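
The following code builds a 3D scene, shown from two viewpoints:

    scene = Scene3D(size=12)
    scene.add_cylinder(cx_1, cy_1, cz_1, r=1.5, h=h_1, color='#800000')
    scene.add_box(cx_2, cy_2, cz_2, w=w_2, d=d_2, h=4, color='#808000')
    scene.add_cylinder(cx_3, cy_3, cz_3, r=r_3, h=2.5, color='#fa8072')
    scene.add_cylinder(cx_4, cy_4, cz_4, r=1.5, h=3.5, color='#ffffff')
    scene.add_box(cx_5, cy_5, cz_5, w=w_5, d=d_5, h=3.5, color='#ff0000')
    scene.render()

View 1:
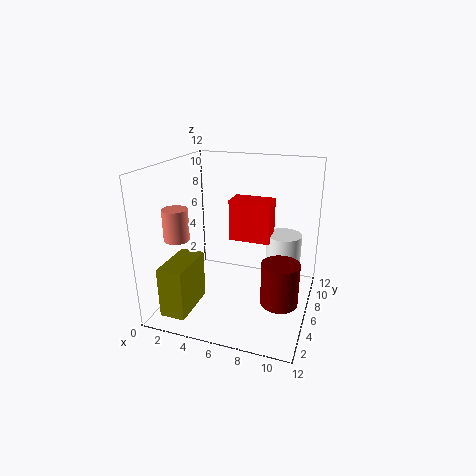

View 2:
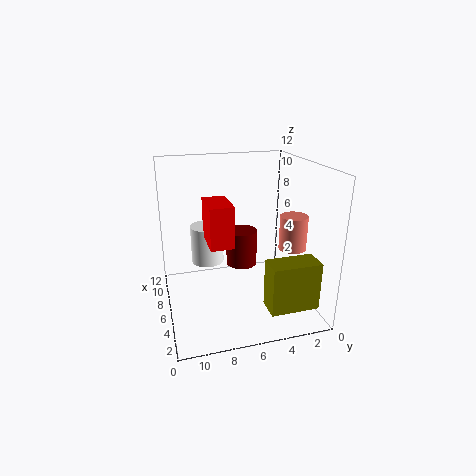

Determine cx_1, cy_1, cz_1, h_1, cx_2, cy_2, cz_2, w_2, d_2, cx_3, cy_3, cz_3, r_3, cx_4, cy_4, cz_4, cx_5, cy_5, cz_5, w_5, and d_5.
cx_1 = 10, cy_1 = 4.5, cz_1 = 1.5, h_1 = 3.5, cx_2 = 1.5, cy_2 = 0.5, cz_2 = 1, w_2 = 2, d_2 = 4, cx_3 = 2, cy_3 = 3, cz_3 = 6.5, r_3 = 1, cx_4 = 9.5, cy_4 = 8, cz_4 = 2.5, cx_5 = 5, cy_5 = 6.5, cz_5 = 5.5, w_5 = 3.5, d_5 = 2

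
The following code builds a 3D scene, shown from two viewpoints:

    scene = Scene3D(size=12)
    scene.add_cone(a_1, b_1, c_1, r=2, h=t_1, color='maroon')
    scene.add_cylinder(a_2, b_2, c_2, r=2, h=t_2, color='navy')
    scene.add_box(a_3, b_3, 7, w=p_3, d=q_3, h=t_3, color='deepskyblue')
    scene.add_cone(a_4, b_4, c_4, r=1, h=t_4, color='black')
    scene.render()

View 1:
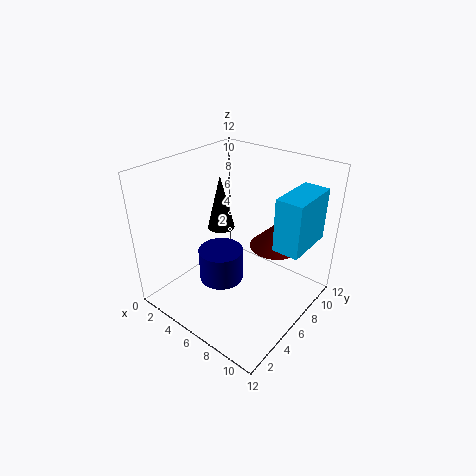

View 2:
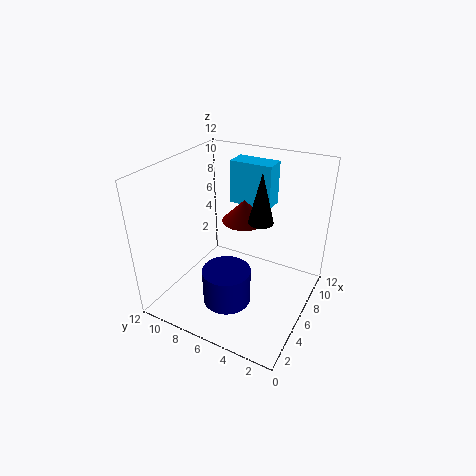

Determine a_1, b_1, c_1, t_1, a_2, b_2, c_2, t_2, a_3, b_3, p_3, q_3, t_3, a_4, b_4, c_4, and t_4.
a_1 = 9; b_1 = 7; c_1 = 6; t_1 = 2; a_2 = 4; b_2 = 6; c_2 = 1; t_2 = 3; a_3 = 10; b_3 = 5; p_3 = 2; q_3 = 4; t_3 = 4; a_4 = 6; b_4 = 4; c_4 = 8; t_4 = 4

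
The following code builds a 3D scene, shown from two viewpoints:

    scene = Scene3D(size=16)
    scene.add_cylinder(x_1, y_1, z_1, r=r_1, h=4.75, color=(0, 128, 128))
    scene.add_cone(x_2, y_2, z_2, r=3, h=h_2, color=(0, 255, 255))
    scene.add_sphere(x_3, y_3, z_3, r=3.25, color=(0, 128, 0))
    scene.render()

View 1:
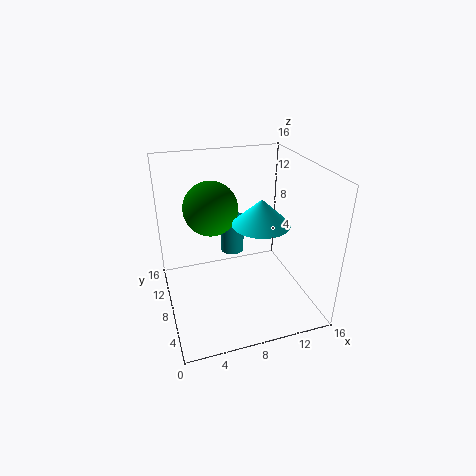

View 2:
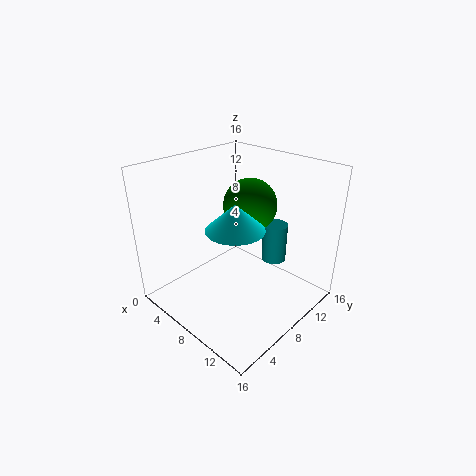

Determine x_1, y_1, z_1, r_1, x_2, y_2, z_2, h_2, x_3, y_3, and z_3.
x_1 = 9; y_1 = 13.5; z_1 = 3.25; r_1 = 1.5; x_2 = 9.75; y_2 = 5.75; z_2 = 10.5; h_2 = 2.75; x_3 = 6; y_3 = 12.25; z_3 = 10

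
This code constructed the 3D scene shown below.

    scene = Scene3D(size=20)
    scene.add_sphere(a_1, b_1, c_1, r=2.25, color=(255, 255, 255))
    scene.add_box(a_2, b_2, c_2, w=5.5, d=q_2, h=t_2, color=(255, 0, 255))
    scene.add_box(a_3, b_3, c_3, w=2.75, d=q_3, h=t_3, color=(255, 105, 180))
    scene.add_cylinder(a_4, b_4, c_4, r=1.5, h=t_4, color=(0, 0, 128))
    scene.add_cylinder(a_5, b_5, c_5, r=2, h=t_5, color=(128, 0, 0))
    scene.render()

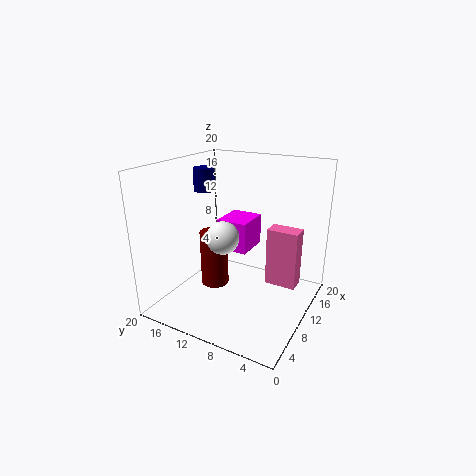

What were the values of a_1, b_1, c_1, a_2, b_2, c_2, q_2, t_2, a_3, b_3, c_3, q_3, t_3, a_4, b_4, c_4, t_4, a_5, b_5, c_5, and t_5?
a_1 = 8, b_1 = 11.25, c_1 = 10.5, a_2 = 12.5, b_2 = 10.25, c_2 = 6.25, q_2 = 4.75, t_2 = 4.75, a_3 = 14.75, b_3 = 3, c_3 = 1, q_3 = 4.75, t_3 = 9, a_4 = 11, b_4 = 16, c_4 = 15.75, t_4 = 3.25, a_5 = 9.25, b_5 = 13.5, c_5 = 2.5, t_5 = 8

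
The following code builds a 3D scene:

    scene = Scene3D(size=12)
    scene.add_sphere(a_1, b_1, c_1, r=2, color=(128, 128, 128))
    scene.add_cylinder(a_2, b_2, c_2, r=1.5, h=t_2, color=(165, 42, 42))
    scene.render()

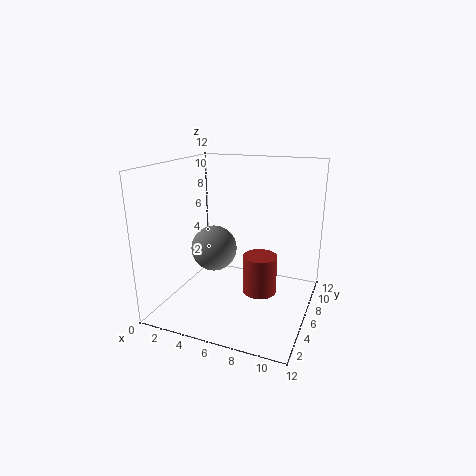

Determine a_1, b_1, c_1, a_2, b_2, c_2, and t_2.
a_1 = 3.5
b_1 = 6.5
c_1 = 4.5
a_2 = 7.5
b_2 = 7.5
c_2 = 0.5
t_2 = 3.5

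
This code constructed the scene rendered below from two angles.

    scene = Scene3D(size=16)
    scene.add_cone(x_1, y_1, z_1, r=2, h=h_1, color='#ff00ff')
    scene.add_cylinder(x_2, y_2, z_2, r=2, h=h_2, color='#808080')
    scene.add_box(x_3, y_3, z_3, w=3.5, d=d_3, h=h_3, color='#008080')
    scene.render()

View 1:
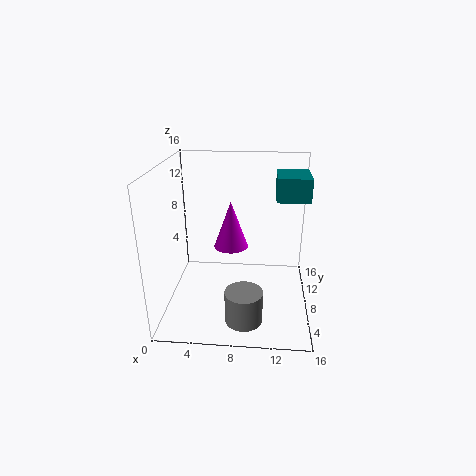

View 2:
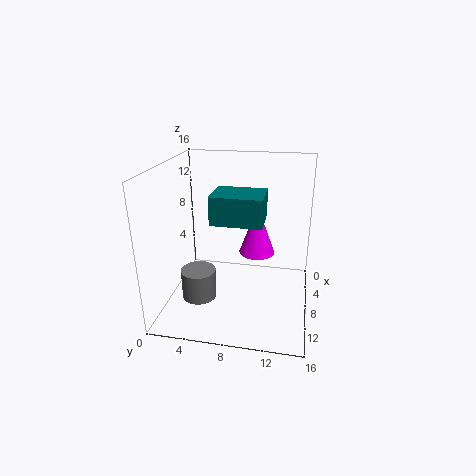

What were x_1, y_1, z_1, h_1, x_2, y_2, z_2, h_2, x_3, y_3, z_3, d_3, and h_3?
x_1 = 7, y_1 = 10, z_1 = 6, h_1 = 5.5, x_2 = 9, y_2 = 3.5, z_2 = 0.5, h_2 = 3.5, x_3 = 12, y_3 = 7, z_3 = 12.5, d_3 = 4.5, h_3 = 2.5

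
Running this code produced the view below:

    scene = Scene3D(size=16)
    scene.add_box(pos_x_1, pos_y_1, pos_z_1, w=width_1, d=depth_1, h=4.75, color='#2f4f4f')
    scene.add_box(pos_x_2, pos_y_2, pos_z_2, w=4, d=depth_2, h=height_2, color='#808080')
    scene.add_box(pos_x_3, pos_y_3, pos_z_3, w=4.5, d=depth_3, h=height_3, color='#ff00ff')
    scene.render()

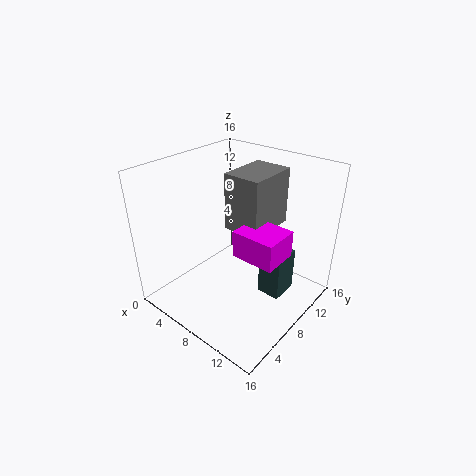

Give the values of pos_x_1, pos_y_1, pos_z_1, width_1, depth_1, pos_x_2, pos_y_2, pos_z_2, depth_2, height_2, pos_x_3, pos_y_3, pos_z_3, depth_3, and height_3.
pos_x_1 = 11.5
pos_y_1 = 7.25
pos_z_1 = 3
width_1 = 2.5
depth_1 = 3
pos_x_2 = 7.5
pos_y_2 = 6.5
pos_z_2 = 9.75
depth_2 = 5.5
height_2 = 6
pos_x_3 = 10
pos_y_3 = 4.75
pos_z_3 = 8.25
depth_3 = 3.75
height_3 = 2.75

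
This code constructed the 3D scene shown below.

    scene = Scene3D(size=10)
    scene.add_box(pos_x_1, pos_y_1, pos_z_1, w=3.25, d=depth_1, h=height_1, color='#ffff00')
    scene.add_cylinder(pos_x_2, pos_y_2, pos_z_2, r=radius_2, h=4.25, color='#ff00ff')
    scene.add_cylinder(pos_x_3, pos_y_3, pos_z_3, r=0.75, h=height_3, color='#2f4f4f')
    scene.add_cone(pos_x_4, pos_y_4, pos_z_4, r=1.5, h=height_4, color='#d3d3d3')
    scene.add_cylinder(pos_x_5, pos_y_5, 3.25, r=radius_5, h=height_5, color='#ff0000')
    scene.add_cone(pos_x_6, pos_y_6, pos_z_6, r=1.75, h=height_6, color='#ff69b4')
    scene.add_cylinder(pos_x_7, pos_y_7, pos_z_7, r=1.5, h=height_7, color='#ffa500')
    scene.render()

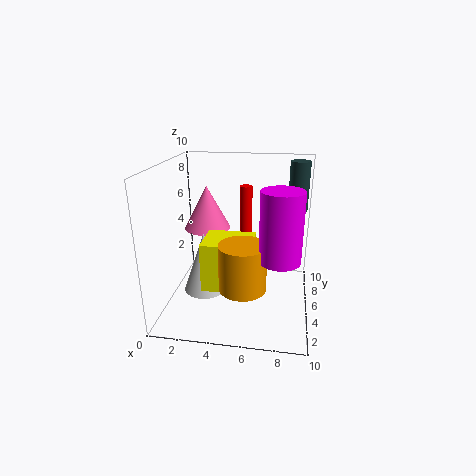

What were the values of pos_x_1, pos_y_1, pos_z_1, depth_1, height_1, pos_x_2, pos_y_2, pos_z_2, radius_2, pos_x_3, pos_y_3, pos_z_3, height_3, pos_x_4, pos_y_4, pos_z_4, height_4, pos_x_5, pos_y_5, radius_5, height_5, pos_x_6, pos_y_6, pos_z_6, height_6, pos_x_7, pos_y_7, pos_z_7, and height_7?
pos_x_1 = 3, pos_y_1 = 2.25, pos_z_1 = 2.25, depth_1 = 2.75, height_1 = 3.25, pos_x_2 = 8, pos_y_2 = 2, pos_z_2 = 5, radius_2 = 1.25, pos_x_3 = 9, pos_y_3 = 8.75, pos_z_3 = 6, height_3 = 3.75, pos_x_4 = 2.75, pos_y_4 = 4.25, pos_z_4 = 1.25, height_4 = 4.25, pos_x_5 = 5, pos_y_5 = 8.75, radius_5 = 0.5, height_5 = 4.5, pos_x_6 = 2.25, pos_y_6 = 7.25, pos_z_6 = 4.75, height_6 = 3.25, pos_x_7 = 5.75, pos_y_7 = 2.25, pos_z_7 = 2.75, height_7 = 3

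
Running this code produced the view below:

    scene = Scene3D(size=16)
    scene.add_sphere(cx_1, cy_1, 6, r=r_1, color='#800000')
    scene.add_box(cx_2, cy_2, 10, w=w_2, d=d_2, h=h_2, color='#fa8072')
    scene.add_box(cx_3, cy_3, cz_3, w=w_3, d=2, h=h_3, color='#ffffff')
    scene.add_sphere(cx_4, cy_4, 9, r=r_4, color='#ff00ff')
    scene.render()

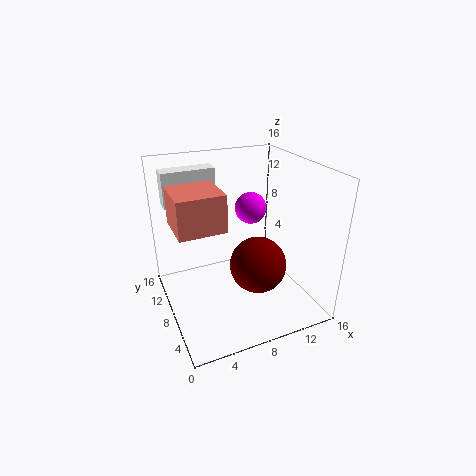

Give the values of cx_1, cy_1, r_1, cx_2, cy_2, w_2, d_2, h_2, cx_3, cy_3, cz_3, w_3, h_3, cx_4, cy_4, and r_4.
cx_1 = 9; cy_1 = 5; r_1 = 3; cx_2 = 1; cy_2 = 6; w_2 = 5; d_2 = 5; h_2 = 4; cx_3 = 1; cy_3 = 12; cz_3 = 11; w_3 = 6; h_3 = 4; cx_4 = 12; cy_4 = 13; r_4 = 2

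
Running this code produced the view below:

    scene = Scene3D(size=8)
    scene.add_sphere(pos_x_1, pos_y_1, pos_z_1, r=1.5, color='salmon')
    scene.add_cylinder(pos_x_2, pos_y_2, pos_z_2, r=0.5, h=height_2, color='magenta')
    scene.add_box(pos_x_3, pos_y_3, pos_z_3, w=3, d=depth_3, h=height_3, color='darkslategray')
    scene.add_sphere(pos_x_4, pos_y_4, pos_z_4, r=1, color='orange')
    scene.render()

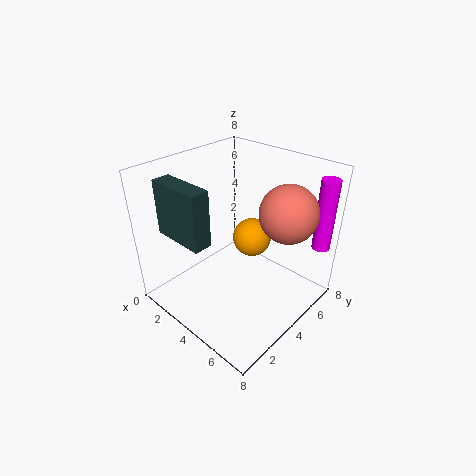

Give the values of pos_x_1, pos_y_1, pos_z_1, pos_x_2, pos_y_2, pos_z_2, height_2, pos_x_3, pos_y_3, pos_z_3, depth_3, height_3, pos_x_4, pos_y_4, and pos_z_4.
pos_x_1 = 6.5, pos_y_1 = 5, pos_z_1 = 6, pos_x_2 = 7.5, pos_y_2 = 7, pos_z_2 = 3.5, height_2 = 4, pos_x_3 = 1, pos_y_3 = 1, pos_z_3 = 4.5, depth_3 = 1, height_3 = 3, pos_x_4 = 5, pos_y_4 = 4, pos_z_4 = 4.5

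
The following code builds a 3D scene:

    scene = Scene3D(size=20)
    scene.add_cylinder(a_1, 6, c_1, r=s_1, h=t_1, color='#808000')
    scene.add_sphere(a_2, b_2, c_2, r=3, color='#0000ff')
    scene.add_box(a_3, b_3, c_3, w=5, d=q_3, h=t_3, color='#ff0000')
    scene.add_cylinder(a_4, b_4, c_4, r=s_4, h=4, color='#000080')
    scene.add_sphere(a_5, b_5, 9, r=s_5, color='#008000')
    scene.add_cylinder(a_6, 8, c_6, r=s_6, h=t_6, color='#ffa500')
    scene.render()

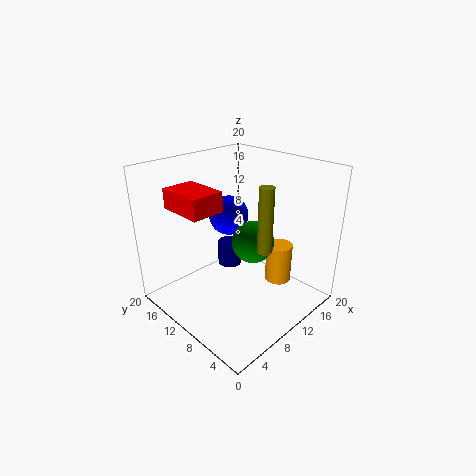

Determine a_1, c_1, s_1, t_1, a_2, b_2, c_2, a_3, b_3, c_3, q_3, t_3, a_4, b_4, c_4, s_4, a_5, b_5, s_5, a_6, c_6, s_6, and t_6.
a_1 = 11; c_1 = 9; s_1 = 1; t_1 = 9; a_2 = 13; b_2 = 15; c_2 = 11; a_3 = 5; b_3 = 13; c_3 = 13; q_3 = 7; t_3 = 3; a_4 = 15; b_4 = 17; c_4 = 1; s_4 = 2; a_5 = 12; b_5 = 9; s_5 = 3; a_6 = 17; c_6 = 1; s_6 = 2; t_6 = 6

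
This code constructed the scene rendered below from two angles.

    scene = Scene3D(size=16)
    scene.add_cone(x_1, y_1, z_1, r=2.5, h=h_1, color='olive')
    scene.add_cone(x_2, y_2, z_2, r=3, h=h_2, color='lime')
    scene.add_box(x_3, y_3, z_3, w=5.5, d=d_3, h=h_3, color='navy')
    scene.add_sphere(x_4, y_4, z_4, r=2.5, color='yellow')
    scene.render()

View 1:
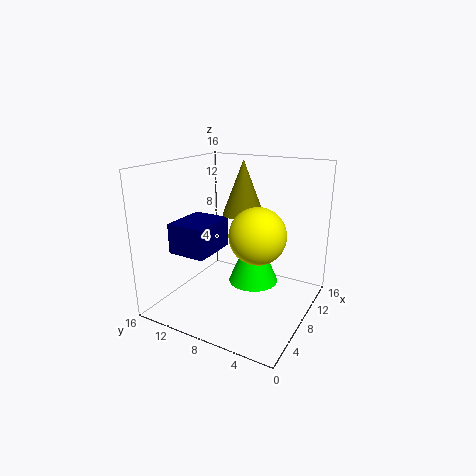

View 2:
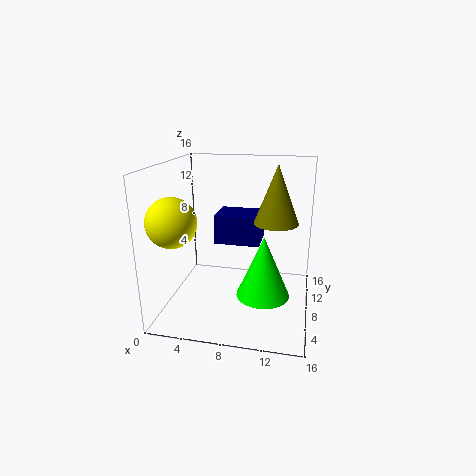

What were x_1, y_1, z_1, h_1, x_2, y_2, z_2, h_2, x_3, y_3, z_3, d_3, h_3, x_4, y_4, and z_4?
x_1 = 12
y_1 = 9.5
z_1 = 9.5
h_1 = 6.5
x_2 = 11
y_2 = 7.5
z_2 = 1.5
h_2 = 7
x_3 = 4.5
y_3 = 10.5
z_3 = 6
d_3 = 4.5
h_3 = 3.5
x_4 = 2.5
y_4 = 3
z_4 = 11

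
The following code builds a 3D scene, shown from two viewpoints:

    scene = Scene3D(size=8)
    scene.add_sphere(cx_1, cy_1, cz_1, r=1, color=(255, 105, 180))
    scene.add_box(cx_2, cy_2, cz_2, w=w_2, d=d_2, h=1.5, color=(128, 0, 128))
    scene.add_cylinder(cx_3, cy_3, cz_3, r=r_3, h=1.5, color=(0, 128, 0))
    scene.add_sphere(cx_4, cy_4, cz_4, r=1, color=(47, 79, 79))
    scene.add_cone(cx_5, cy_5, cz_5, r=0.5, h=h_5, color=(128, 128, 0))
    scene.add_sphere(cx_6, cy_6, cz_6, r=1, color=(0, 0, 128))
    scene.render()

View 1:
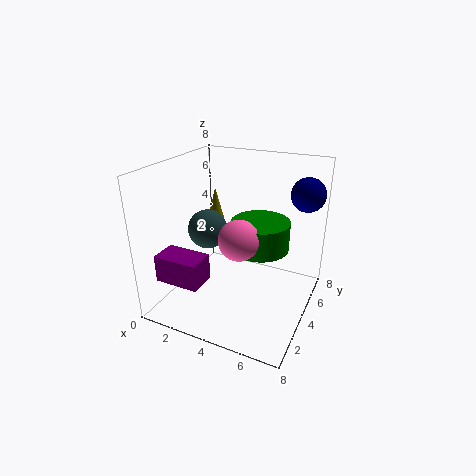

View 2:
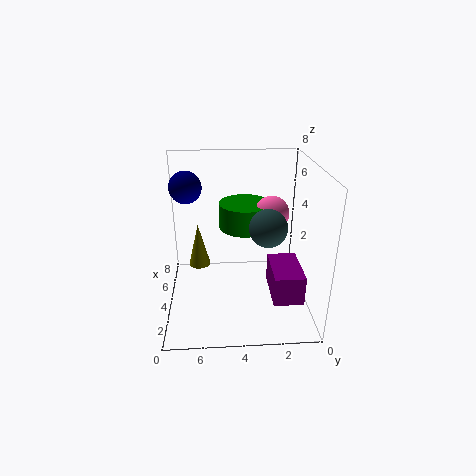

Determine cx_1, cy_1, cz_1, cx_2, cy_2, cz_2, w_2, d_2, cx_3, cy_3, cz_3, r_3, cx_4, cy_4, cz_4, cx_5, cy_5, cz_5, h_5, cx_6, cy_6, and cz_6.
cx_1 = 5; cy_1 = 2; cz_1 = 5; cx_2 = 0.5; cy_2 = 1; cz_2 = 2; w_2 = 2.5; d_2 = 1.5; cx_3 = 5.5; cy_3 = 3.5; cz_3 = 4; r_3 = 1.5; cx_4 = 3; cy_4 = 2.5; cz_4 = 5; cx_5 = 1.5; cy_5 = 6; cz_5 = 4; h_5 = 2; cx_6 = 7; cy_6 = 7; cz_6 = 6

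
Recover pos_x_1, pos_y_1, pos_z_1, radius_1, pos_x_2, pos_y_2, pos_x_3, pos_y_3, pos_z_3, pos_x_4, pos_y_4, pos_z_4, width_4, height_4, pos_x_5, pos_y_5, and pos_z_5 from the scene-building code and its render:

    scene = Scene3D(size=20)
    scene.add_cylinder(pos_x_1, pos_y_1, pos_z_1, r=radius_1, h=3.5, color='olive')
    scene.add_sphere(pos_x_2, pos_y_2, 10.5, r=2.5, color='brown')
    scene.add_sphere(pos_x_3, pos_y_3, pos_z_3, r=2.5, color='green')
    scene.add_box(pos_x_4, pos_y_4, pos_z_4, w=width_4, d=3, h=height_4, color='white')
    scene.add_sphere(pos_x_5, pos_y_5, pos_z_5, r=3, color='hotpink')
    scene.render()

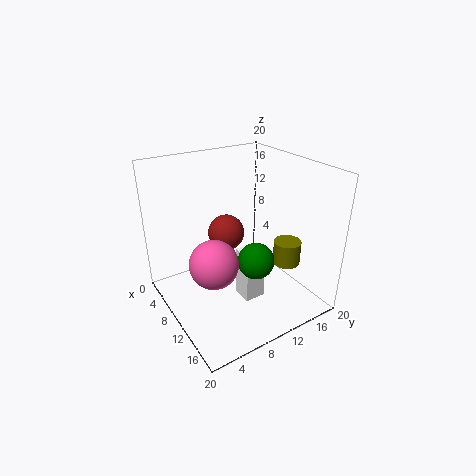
pos_x_1 = 12.5, pos_y_1 = 17, pos_z_1 = 5, radius_1 = 2, pos_x_2 = 8.5, pos_y_2 = 9, pos_x_3 = 13, pos_y_3 = 11, pos_z_3 = 7.5, pos_x_4 = 9.5, pos_y_4 = 10, pos_z_4 = 0.5, width_4 = 3, height_4 = 7.5, pos_x_5 = 14, pos_y_5 = 4, pos_z_5 = 10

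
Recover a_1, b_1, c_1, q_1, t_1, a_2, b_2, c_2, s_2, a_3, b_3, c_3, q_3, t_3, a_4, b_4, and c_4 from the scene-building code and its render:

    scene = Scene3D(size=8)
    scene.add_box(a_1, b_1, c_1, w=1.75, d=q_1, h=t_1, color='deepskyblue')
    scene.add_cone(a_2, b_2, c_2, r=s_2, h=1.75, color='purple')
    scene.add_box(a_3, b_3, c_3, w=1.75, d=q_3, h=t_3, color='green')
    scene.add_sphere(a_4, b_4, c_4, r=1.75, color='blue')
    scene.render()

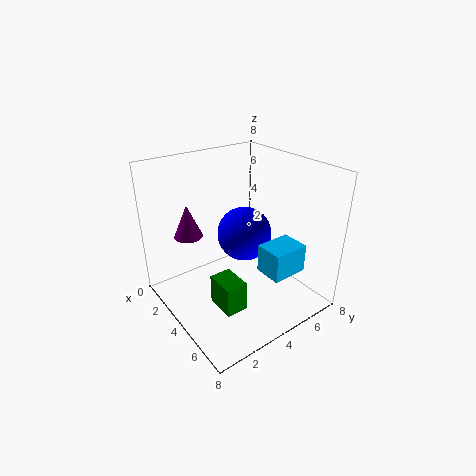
a_1 = 4, b_1 = 5.5, c_1 = 1.25, q_1 = 2.25, t_1 = 1.75, a_2 = 3, b_2 = 1.5, c_2 = 4.5, s_2 = 0.75, a_3 = 3.75, b_3 = 2.25, c_3 = 0.25, q_3 = 1.25, t_3 = 1.75, a_4 = 2, b_4 = 6, c_4 = 2.75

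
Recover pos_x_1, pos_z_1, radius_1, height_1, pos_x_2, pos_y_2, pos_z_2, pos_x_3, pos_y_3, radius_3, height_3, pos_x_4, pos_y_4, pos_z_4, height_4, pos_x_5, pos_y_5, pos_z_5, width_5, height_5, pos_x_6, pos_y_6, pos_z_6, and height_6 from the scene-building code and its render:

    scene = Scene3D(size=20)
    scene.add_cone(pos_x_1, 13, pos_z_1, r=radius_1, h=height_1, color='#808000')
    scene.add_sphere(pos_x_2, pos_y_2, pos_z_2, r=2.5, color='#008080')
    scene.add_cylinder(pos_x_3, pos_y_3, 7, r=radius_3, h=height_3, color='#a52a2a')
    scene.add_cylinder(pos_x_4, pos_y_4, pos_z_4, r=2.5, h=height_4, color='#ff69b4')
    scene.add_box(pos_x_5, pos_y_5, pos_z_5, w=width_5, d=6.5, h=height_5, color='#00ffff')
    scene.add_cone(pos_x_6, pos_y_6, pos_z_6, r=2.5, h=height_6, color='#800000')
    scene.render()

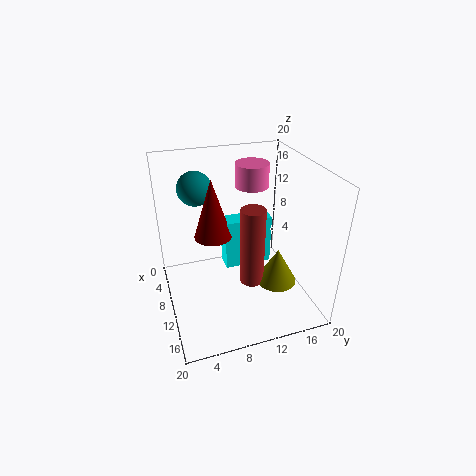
pos_x_1 = 16.5
pos_z_1 = 7
radius_1 = 2.5
height_1 = 4.5
pos_x_2 = 4
pos_y_2 = 5.5
pos_z_2 = 15.5
pos_x_3 = 15.5
pos_y_3 = 10
radius_3 = 1.5
height_3 = 10
pos_x_4 = 4.5
pos_y_4 = 14
pos_z_4 = 15
height_4 = 3.5
pos_x_5 = 8.5
pos_y_5 = 8
pos_z_5 = 6
width_5 = 2.5
height_5 = 7
pos_x_6 = 10
pos_y_6 = 6.5
pos_z_6 = 11
height_6 = 8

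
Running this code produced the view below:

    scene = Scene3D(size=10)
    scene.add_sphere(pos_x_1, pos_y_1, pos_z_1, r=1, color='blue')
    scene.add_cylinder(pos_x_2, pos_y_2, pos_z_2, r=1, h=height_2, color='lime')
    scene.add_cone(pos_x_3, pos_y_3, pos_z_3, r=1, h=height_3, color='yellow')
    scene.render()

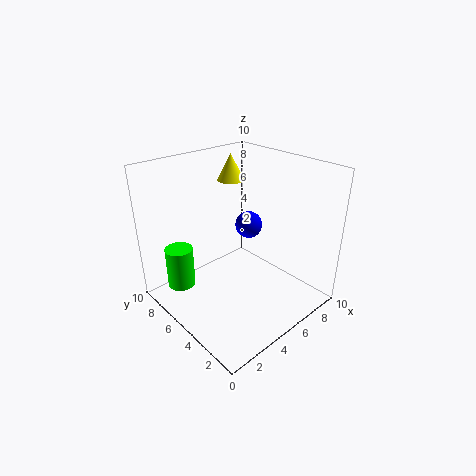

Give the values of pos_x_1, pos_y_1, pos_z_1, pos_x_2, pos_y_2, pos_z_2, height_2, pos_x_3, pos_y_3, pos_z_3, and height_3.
pos_x_1 = 7
pos_y_1 = 6
pos_z_1 = 5
pos_x_2 = 2
pos_y_2 = 8
pos_z_2 = 1
height_2 = 3
pos_x_3 = 7
pos_y_3 = 8
pos_z_3 = 8
height_3 = 2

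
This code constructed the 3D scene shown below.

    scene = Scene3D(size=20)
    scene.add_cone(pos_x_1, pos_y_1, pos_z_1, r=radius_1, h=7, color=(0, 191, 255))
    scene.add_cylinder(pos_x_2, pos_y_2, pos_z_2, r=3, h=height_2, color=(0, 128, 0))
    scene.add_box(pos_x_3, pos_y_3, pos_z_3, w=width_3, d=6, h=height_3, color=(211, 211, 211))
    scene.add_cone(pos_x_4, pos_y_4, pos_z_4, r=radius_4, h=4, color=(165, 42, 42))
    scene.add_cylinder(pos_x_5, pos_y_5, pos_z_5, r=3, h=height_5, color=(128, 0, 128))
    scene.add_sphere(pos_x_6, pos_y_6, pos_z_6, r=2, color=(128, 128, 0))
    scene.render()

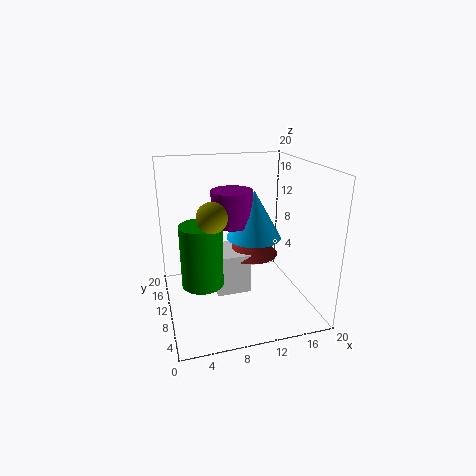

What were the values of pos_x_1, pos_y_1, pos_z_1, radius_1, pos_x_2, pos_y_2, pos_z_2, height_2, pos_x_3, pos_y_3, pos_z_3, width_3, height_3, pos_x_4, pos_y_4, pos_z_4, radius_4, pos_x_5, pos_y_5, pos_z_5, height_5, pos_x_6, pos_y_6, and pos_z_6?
pos_x_1 = 13, pos_y_1 = 12, pos_z_1 = 9, radius_1 = 4, pos_x_2 = 5, pos_y_2 = 11, pos_z_2 = 3, height_2 = 9, pos_x_3 = 7, pos_y_3 = 10, pos_z_3 = 1, width_3 = 5, height_3 = 6, pos_x_4 = 13, pos_y_4 = 13, pos_z_4 = 6, radius_4 = 4, pos_x_5 = 10, pos_y_5 = 13, pos_z_5 = 11, height_5 = 5, pos_x_6 = 6, pos_y_6 = 8, pos_z_6 = 14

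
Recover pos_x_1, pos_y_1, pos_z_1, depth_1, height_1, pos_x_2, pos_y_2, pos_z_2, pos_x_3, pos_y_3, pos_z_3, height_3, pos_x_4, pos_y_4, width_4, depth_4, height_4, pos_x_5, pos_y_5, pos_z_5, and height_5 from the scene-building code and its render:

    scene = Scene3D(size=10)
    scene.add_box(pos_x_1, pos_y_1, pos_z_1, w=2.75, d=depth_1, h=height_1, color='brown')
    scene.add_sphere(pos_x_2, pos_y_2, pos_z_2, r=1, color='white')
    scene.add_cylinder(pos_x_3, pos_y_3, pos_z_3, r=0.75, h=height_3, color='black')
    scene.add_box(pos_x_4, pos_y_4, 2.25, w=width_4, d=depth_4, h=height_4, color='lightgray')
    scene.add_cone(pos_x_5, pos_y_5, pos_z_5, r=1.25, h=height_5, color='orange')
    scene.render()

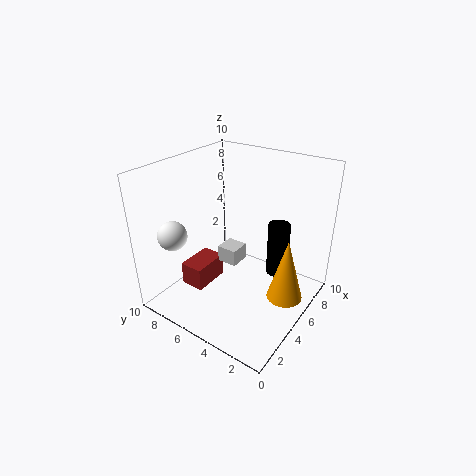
pos_x_1 = 3, pos_y_1 = 7, pos_z_1 = 0.75, depth_1 = 1.75, height_1 = 1.75, pos_x_2 = 2, pos_y_2 = 8.25, pos_z_2 = 5.5, pos_x_3 = 6.25, pos_y_3 = 2.5, pos_z_3 = 2.5, height_3 = 3.75, pos_x_4 = 5.25, pos_y_4 = 5.5, width_4 = 1.5, depth_4 = 1.5, height_4 = 1.25, pos_x_5 = 5.75, pos_y_5 = 1.5, pos_z_5 = 1, height_5 = 4.5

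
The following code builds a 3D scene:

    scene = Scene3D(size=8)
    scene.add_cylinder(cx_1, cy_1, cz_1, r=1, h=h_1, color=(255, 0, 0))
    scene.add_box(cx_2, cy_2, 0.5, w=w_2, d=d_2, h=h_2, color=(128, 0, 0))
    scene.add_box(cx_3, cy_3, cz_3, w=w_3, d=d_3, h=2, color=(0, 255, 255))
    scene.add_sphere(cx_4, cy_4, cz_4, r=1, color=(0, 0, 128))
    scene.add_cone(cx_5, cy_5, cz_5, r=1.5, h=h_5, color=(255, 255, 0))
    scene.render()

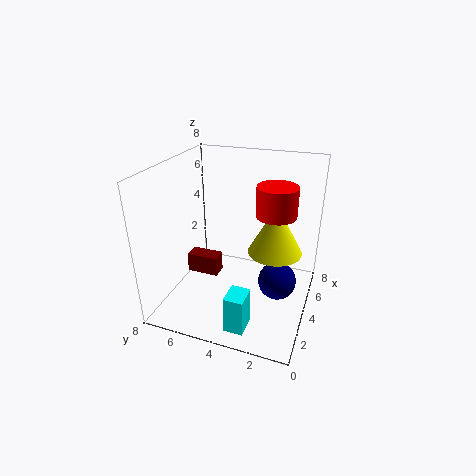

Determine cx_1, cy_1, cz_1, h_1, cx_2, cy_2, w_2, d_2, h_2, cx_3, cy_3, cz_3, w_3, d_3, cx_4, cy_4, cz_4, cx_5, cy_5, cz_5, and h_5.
cx_1 = 3.25
cy_1 = 1.75
cz_1 = 6
h_1 = 1.5
cx_2 = 4.75
cy_2 = 5.75
w_2 = 1
d_2 = 2
h_2 = 1.25
cx_3 = 0.5
cy_3 = 2.5
cz_3 = 0.5
w_3 = 1.25
d_3 = 1
cx_4 = 3.25
cy_4 = 1.5
cz_4 = 2.25
cx_5 = 4.5
cy_5 = 2
cz_5 = 3.25
h_5 = 2.75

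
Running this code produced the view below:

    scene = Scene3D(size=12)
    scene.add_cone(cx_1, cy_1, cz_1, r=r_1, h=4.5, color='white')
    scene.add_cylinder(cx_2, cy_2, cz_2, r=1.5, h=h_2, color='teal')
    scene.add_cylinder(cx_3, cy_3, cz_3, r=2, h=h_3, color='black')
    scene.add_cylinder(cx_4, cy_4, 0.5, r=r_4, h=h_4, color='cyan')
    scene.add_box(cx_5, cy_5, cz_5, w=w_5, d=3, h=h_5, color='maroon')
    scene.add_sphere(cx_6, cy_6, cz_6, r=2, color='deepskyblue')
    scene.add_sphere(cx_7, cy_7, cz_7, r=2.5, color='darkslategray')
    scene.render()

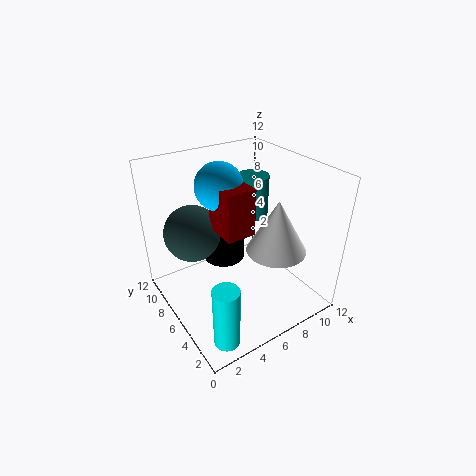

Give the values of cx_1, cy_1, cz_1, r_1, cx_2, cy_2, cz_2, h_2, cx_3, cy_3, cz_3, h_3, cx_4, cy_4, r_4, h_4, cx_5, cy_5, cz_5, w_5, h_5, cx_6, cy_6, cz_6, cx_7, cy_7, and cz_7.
cx_1 = 8.5, cy_1 = 4, cz_1 = 5, r_1 = 2.5, cx_2 = 10, cy_2 = 9.5, cz_2 = 5.5, h_2 = 4, cx_3 = 7, cy_3 = 10, cz_3 = 1.5, h_3 = 3.5, cx_4 = 2, cy_4 = 1.5, r_4 = 1, h_4 = 5, cx_5 = 4.5, cy_5 = 5, cz_5 = 6.5, w_5 = 2.5, h_5 = 4, cx_6 = 5.5, cy_6 = 8, cz_6 = 10, cx_7 = 3.5, cy_7 = 9.5, cz_7 = 5.5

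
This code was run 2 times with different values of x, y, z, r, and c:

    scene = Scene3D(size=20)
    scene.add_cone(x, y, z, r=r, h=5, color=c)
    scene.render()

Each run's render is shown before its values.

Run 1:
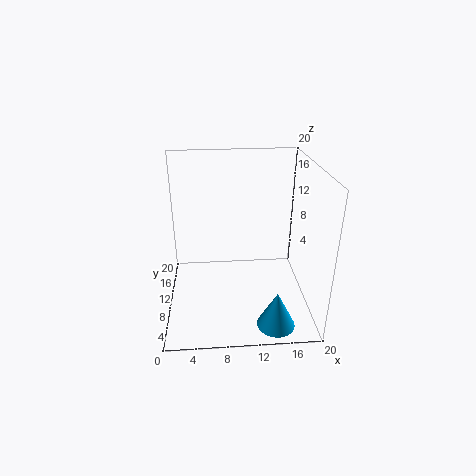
x = 14.5, y = 3, z = 0.5, r = 2.5, c = 'deepskyblue'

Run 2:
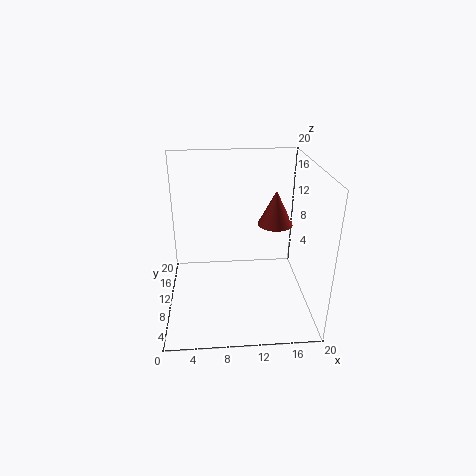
x = 15.5, y = 12, z = 11, r = 2.5, c = 'brown'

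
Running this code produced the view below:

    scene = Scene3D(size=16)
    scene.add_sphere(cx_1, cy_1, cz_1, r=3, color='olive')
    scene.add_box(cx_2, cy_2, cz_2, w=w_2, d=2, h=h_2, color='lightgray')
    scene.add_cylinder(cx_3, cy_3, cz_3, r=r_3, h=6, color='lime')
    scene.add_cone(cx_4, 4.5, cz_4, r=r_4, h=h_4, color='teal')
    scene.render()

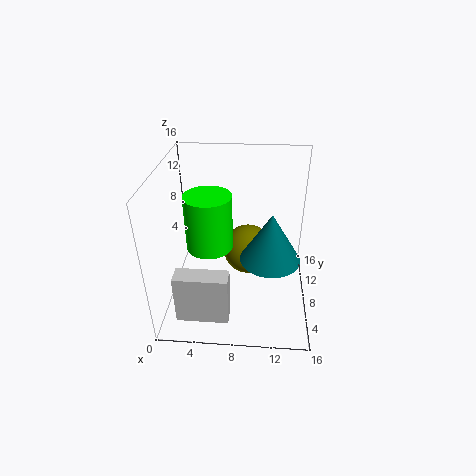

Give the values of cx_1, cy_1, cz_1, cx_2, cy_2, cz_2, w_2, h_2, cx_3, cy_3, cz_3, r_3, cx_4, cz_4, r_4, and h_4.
cx_1 = 9; cy_1 = 11; cz_1 = 4.5; cx_2 = 2; cy_2 = 1.5; cz_2 = 1.5; w_2 = 5.5; h_2 = 5.5; cx_3 = 5; cy_3 = 7; cz_3 = 7.5; r_3 = 2.5; cx_4 = 11.5; cz_4 = 8; r_4 = 3; h_4 = 5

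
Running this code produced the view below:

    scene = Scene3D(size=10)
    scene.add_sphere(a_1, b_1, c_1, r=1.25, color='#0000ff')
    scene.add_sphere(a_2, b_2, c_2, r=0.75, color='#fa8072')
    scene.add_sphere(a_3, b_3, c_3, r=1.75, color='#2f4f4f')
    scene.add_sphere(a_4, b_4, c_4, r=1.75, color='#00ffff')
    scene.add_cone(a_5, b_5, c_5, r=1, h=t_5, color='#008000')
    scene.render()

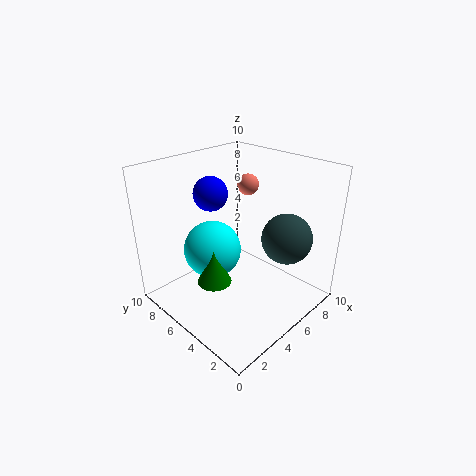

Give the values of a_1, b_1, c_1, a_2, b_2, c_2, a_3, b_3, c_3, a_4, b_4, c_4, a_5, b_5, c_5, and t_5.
a_1 = 5
b_1 = 7.75
c_1 = 7.5
a_2 = 6.75
b_2 = 5.75
c_2 = 8.25
a_3 = 7.25
b_3 = 2.5
c_3 = 5
a_4 = 2.25
b_4 = 4.5
c_4 = 5.5
a_5 = 1.25
b_5 = 3.25
c_5 = 4.25
t_5 = 2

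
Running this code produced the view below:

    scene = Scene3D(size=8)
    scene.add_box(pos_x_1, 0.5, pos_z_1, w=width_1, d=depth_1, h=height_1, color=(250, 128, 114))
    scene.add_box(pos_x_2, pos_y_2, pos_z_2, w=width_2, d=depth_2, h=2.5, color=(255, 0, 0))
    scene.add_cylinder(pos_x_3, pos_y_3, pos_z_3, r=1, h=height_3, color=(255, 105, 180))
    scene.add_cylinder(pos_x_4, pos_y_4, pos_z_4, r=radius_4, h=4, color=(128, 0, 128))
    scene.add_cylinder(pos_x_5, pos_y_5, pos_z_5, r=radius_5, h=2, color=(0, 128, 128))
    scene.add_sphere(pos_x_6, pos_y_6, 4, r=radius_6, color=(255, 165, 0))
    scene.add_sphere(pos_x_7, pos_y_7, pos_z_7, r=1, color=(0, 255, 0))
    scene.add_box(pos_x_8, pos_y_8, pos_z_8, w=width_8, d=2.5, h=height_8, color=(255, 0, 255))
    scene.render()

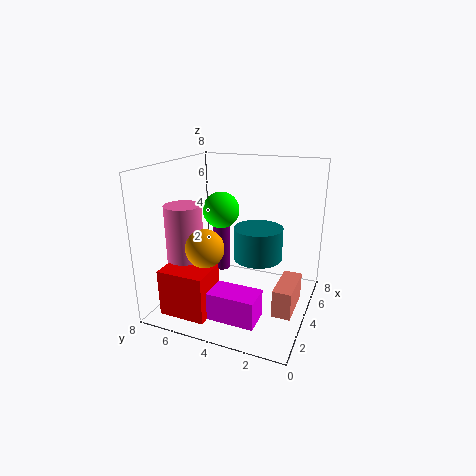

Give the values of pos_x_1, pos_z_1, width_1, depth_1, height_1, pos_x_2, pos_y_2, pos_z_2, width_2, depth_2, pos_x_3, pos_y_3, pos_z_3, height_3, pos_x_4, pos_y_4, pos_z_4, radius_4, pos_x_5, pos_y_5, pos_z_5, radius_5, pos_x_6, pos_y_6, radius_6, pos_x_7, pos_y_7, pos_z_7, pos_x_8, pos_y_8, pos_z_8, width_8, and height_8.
pos_x_1 = 2.5; pos_z_1 = 0.5; width_1 = 2.5; depth_1 = 1; height_1 = 1.5; pos_x_2 = 0.5; pos_y_2 = 4.5; pos_z_2 = 0.5; width_2 = 2; depth_2 = 2.5; pos_x_3 = 2.5; pos_y_3 = 6.5; pos_z_3 = 2.5; height_3 = 3.5; pos_x_4 = 5; pos_y_4 = 5.5; pos_z_4 = 1.5; radius_4 = 0.5; pos_x_5 = 6; pos_y_5 = 3.5; pos_z_5 = 2; radius_5 = 1.5; pos_x_6 = 2; pos_y_6 = 5; radius_6 = 1; pos_x_7 = 4; pos_y_7 = 5; pos_z_7 = 5.5; pos_x_8 = 1; pos_y_8 = 2; pos_z_8 = 0.5; width_8 = 1.5; height_8 = 1.5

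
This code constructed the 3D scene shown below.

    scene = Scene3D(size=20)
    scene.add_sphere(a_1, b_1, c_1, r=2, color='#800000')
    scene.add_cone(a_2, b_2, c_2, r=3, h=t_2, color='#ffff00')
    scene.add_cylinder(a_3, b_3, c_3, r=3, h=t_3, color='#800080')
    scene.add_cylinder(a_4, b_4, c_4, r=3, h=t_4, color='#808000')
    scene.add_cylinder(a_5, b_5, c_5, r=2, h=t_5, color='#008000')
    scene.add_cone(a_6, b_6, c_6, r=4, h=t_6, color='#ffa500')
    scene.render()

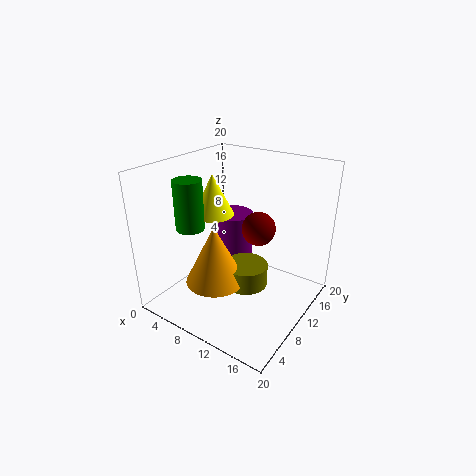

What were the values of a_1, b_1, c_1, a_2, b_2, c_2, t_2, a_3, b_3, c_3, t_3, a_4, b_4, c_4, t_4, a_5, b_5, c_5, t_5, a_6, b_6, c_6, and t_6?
a_1 = 15
b_1 = 7
c_1 = 14
a_2 = 5
b_2 = 11
c_2 = 12
t_2 = 6
a_3 = 7
b_3 = 13
c_3 = 4
t_3 = 8
a_4 = 12
b_4 = 9
c_4 = 4
t_4 = 3
a_5 = 4
b_5 = 7
c_5 = 11
t_5 = 7
a_6 = 9
b_6 = 6
c_6 = 5
t_6 = 8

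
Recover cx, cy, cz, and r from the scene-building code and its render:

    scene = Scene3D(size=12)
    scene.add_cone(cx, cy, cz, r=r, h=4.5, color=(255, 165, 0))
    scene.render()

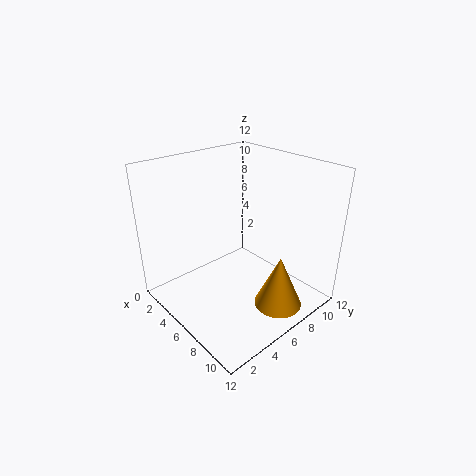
cx = 9.5, cy = 7.5, cz = 0.5, r = 2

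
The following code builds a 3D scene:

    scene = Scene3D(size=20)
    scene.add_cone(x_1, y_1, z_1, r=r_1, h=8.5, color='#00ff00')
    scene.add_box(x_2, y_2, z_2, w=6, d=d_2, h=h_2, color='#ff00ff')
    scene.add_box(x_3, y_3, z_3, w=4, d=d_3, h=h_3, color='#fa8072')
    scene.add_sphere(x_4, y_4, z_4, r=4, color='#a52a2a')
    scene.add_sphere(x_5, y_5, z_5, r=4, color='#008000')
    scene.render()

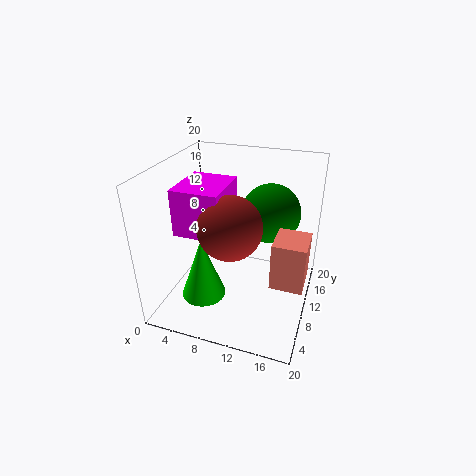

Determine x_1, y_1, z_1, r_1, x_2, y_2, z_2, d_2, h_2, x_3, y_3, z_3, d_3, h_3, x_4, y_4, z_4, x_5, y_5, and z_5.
x_1 = 6.5; y_1 = 5.5; z_1 = 3; r_1 = 3; x_2 = 3.5; y_2 = 4; z_2 = 12.5; d_2 = 7; h_2 = 6; x_3 = 16; y_3 = 4; z_3 = 7.5; d_3 = 4.5; h_3 = 6; x_4 = 10.5; y_4 = 5.5; z_4 = 14; x_5 = 14; y_5 = 12; z_5 = 13.5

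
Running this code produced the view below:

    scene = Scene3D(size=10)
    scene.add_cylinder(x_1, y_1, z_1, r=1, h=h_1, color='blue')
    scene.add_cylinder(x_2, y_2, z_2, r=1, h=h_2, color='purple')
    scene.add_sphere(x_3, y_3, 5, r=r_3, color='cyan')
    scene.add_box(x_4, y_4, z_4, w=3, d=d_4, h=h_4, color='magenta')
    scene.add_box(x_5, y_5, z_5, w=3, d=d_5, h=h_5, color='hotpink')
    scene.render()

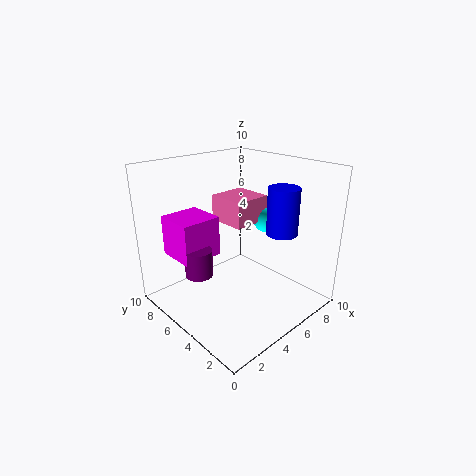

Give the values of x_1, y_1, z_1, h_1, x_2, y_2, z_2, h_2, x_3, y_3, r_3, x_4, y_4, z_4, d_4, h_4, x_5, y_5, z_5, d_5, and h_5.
x_1 = 6
y_1 = 2
z_1 = 6
h_1 = 3
x_2 = 3
y_2 = 7
z_2 = 2
h_2 = 2
x_3 = 9
y_3 = 6
r_3 = 1
x_4 = 2
y_4 = 7
z_4 = 3
d_4 = 3
h_4 = 3
x_5 = 6
y_5 = 6
z_5 = 5
d_5 = 3
h_5 = 2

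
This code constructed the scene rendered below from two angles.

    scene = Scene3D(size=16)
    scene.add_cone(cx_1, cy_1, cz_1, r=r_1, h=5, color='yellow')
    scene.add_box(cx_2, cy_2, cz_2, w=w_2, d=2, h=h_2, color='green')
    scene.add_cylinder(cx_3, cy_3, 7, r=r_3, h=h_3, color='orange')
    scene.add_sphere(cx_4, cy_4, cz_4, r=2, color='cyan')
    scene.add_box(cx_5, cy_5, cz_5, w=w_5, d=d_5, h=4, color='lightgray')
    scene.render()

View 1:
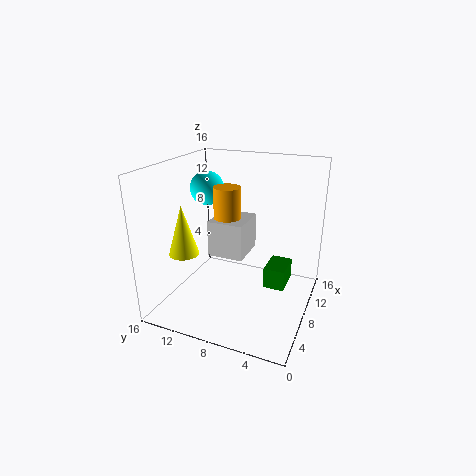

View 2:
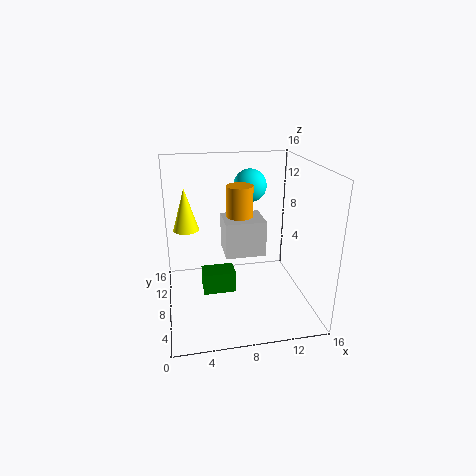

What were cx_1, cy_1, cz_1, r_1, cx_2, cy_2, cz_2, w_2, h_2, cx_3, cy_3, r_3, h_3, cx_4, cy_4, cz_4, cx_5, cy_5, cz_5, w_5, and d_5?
cx_1 = 2.5; cy_1 = 11.5; cz_1 = 8; r_1 = 1.5; cx_2 = 3.5; cy_2 = 1.5; cz_2 = 5.5; w_2 = 3; h_2 = 2; cx_3 = 8.5; cy_3 = 9.5; r_3 = 1.5; h_3 = 6.5; cx_4 = 10.5; cy_4 = 13; cz_4 = 12.5; cx_5 = 6.5; cy_5 = 7; cz_5 = 6; w_5 = 4.5; d_5 = 4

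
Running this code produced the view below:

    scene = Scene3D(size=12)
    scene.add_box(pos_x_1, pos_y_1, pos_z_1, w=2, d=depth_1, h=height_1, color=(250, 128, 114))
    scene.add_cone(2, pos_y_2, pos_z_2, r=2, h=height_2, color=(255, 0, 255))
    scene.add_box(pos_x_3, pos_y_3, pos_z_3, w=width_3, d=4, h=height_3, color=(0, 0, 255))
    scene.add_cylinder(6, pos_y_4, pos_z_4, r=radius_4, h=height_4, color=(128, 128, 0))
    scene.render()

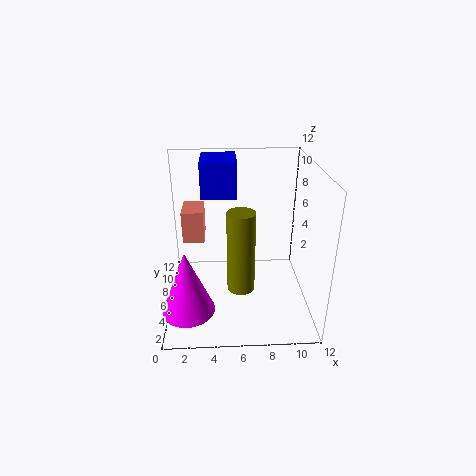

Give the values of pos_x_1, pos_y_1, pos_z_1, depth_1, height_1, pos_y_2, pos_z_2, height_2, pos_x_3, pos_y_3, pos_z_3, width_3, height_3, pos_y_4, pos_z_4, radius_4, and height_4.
pos_x_1 = 1
pos_y_1 = 9
pos_z_1 = 4
depth_1 = 3
height_1 = 3
pos_y_2 = 2
pos_z_2 = 2
height_2 = 5
pos_x_3 = 3
pos_y_3 = 7
pos_z_3 = 9
width_3 = 3
height_3 = 3
pos_y_4 = 2
pos_z_4 = 4
radius_4 = 1
height_4 = 6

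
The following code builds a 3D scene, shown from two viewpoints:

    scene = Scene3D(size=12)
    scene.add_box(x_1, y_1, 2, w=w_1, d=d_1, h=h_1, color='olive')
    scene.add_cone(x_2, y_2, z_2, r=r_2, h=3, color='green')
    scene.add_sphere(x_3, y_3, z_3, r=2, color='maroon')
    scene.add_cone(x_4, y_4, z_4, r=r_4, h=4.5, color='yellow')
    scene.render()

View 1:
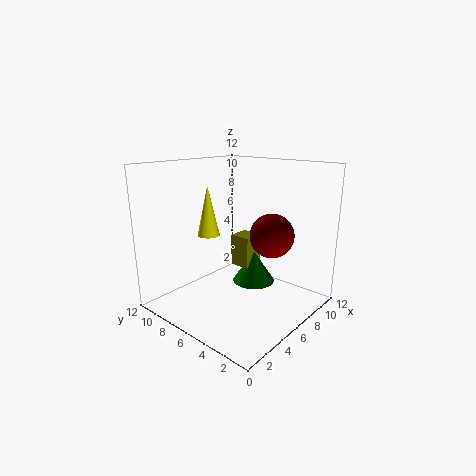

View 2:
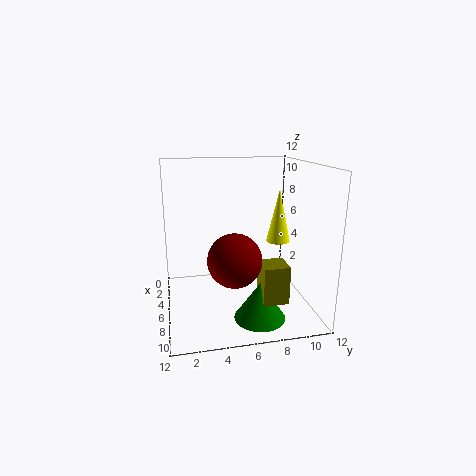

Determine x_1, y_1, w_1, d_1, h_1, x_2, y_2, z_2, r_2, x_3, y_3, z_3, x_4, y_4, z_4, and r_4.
x_1 = 8.5, y_1 = 7, w_1 = 2, d_1 = 2, h_1 = 3, x_2 = 9.5, y_2 = 7, z_2 = 0.5, r_2 = 2, x_3 = 9.5, y_3 = 5, z_3 = 5.5, x_4 = 6, y_4 = 9.5, z_4 = 5.5, r_4 = 1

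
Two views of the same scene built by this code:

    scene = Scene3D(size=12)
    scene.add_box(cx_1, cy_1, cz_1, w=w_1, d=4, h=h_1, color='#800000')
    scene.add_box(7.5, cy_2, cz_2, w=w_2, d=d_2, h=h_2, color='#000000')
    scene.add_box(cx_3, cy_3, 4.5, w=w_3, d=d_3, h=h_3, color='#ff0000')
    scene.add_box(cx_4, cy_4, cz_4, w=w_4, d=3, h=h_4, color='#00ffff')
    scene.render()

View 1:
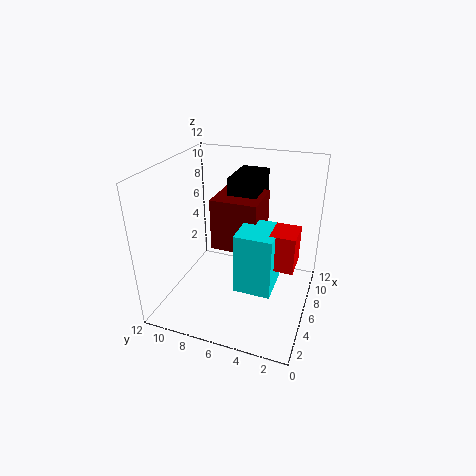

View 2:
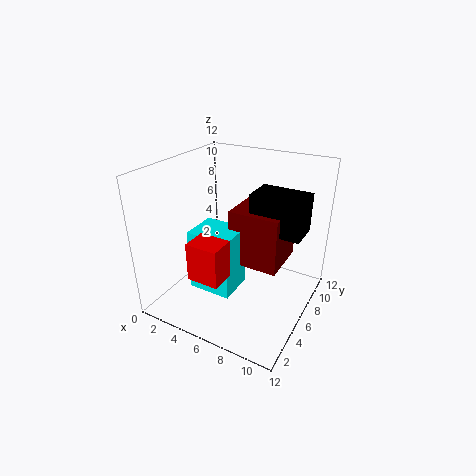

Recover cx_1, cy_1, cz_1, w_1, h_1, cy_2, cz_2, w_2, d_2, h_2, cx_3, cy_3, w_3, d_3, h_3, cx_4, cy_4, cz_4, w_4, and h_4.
cx_1 = 6, cy_1 = 4.5, cz_1 = 4.5, w_1 = 4, h_1 = 4.5, cy_2 = 5, cz_2 = 7.5, w_2 = 4, d_2 = 2.5, h_2 = 3, cx_3 = 4.5, cy_3 = 1, w_3 = 2.5, d_3 = 2, h_3 = 3, cx_4 = 3.5, cy_4 = 2.5, cz_4 = 2.5, w_4 = 3.5, h_4 = 5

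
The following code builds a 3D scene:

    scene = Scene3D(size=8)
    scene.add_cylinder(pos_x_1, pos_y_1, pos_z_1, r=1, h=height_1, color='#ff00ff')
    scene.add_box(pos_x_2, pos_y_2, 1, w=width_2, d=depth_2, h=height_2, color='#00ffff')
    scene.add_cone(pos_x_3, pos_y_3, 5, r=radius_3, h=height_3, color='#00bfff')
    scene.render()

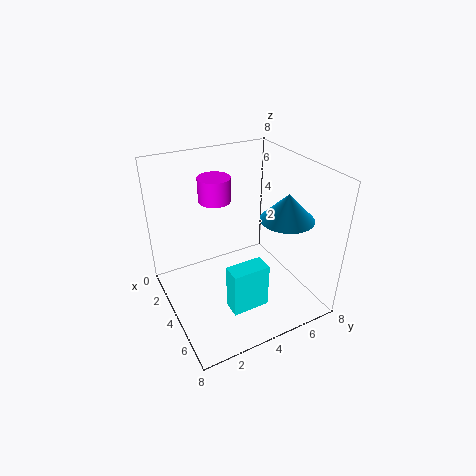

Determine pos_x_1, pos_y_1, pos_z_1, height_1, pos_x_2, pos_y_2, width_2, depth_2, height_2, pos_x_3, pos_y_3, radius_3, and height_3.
pos_x_1 = 1
pos_y_1 = 4
pos_z_1 = 5
height_1 = 1.5
pos_x_2 = 5.5
pos_y_2 = 2.5
width_2 = 1
depth_2 = 2
height_2 = 2.5
pos_x_3 = 5
pos_y_3 = 6.5
radius_3 = 1.5
height_3 = 1.5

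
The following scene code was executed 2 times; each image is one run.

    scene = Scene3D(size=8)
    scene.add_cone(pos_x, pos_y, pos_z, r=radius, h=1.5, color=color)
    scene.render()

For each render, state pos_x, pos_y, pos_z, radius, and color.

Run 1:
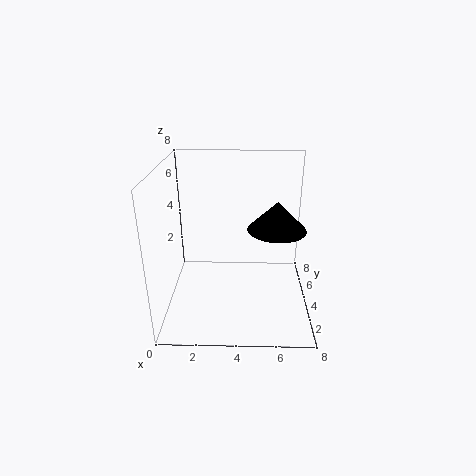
pos_x = 6, pos_y = 3, pos_z = 5, radius = 1.5, color = 'black'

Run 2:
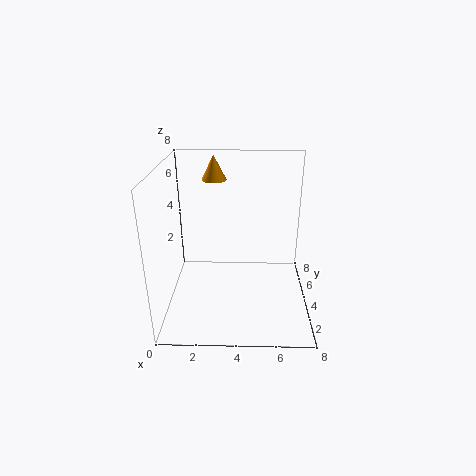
pos_x = 2.5, pos_y = 6.75, pos_z = 6.5, radius = 0.75, color = 'orange'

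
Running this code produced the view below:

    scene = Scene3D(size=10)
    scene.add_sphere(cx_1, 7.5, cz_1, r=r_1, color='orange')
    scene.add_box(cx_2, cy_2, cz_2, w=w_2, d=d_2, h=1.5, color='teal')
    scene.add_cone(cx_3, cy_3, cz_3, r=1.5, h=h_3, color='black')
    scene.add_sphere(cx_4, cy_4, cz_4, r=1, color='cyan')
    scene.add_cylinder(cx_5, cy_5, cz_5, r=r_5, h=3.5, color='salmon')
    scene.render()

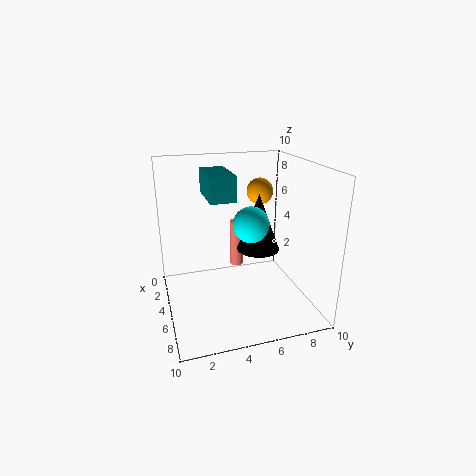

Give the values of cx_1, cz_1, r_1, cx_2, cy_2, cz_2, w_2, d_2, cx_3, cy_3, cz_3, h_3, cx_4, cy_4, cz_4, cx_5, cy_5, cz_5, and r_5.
cx_1 = 2.5; cz_1 = 7.5; r_1 = 1; cx_2 = 5; cy_2 = 2.5; cz_2 = 8.5; w_2 = 3; d_2 = 1.5; cx_3 = 5; cy_3 = 6.5; cz_3 = 4; h_3 = 4; cx_4 = 9; cy_4 = 4.5; cz_4 = 7.5; cx_5 = 3; cy_5 = 5.5; cz_5 = 2; r_5 = 0.5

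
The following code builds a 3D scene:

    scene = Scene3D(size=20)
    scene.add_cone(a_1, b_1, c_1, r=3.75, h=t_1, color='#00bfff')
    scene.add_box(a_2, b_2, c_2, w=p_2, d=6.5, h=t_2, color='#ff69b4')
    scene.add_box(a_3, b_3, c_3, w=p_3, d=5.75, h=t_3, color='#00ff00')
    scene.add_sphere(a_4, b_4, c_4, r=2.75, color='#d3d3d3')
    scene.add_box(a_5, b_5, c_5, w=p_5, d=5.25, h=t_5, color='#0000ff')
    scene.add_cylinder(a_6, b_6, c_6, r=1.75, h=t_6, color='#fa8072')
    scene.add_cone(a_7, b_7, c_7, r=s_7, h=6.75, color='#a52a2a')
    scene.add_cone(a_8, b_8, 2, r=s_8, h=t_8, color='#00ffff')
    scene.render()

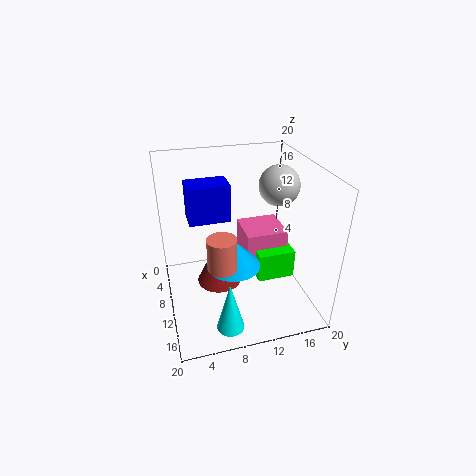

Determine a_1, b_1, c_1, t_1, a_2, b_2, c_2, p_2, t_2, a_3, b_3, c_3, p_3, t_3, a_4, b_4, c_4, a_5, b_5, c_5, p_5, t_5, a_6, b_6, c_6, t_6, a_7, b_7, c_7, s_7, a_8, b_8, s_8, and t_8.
a_1 = 11.25, b_1 = 9, c_1 = 6.5, t_1 = 4, a_2 = 1.5, b_2 = 12.25, c_2 = 3, p_2 = 6.25, t_2 = 5.25, a_3 = 6.5, b_3 = 13.5, c_3 = 1.25, p_3 = 3.25, t_3 = 4.5, a_4 = 9.75, b_4 = 15.75, c_4 = 17, a_5 = 8.75, b_5 = 3.25, c_5 = 14, p_5 = 3.5, t_5 = 4.75, a_6 = 16.5, b_6 = 6.25, c_6 = 10.25, t_6 = 4, a_7 = 8.5, b_7 = 7.5, c_7 = 2.25, s_7 = 3.25, a_8 = 18, b_8 = 6.75, s_8 = 1.75, t_8 = 6.75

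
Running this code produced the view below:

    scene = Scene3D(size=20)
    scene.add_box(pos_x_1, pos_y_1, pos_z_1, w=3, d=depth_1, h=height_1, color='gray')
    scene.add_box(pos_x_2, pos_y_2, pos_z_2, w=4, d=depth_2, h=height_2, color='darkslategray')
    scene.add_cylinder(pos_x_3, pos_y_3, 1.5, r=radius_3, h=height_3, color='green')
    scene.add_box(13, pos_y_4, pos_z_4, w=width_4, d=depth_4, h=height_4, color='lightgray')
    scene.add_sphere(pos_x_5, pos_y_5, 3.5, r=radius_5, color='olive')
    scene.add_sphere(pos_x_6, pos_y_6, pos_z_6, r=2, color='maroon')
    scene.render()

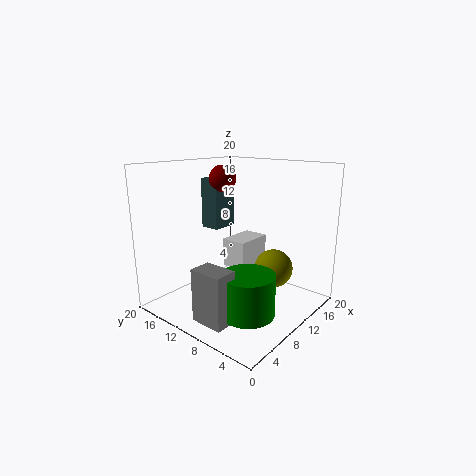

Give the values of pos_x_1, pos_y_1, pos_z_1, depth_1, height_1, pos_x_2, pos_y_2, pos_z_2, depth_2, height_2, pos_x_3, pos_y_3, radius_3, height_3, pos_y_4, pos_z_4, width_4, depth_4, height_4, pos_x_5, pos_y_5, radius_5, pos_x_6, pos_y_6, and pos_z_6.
pos_x_1 = 1.5; pos_y_1 = 6; pos_z_1 = 1; depth_1 = 4.5; height_1 = 7; pos_x_2 = 11; pos_y_2 = 15; pos_z_2 = 10; depth_2 = 3; height_2 = 7.5; pos_x_3 = 6.5; pos_y_3 = 5.5; radius_3 = 3.5; height_3 = 5.5; pos_y_4 = 11.5; pos_z_4 = 3.5; width_4 = 6; depth_4 = 4; height_4 = 4.5; pos_x_5 = 17; pos_y_5 = 8.5; radius_5 = 3; pos_x_6 = 12.5; pos_y_6 = 15; pos_z_6 = 17.5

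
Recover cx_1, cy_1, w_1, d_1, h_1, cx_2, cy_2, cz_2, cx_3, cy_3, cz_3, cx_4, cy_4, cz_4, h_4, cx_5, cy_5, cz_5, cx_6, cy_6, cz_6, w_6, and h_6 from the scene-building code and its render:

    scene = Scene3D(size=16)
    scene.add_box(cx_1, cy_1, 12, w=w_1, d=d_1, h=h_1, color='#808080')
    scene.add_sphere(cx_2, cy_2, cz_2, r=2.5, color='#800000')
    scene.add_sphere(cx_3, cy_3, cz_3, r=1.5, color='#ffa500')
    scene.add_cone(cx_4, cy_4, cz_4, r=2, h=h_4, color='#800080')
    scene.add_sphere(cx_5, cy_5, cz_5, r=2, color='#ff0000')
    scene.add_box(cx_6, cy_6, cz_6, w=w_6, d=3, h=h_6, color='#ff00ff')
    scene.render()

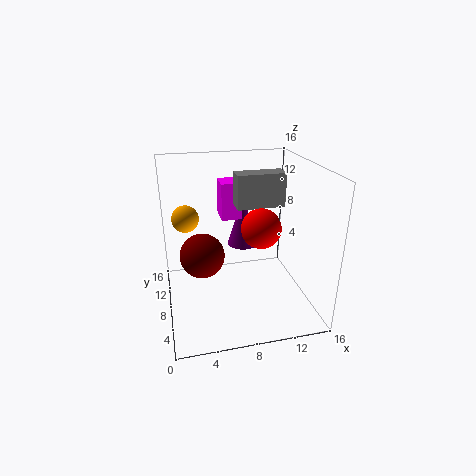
cx_1 = 7.5; cy_1 = 6; w_1 = 5; d_1 = 2; h_1 = 3.5; cx_2 = 4; cy_2 = 8.5; cz_2 = 6; cx_3 = 2.5; cy_3 = 10; cz_3 = 10; cx_4 = 10; cy_4 = 13.5; cz_4 = 4.5; h_4 = 6.5; cx_5 = 9.5; cy_5 = 4.5; cz_5 = 10.5; cx_6 = 7; cy_6 = 12; cz_6 = 8.5; w_6 = 2.5; h_6 = 4.5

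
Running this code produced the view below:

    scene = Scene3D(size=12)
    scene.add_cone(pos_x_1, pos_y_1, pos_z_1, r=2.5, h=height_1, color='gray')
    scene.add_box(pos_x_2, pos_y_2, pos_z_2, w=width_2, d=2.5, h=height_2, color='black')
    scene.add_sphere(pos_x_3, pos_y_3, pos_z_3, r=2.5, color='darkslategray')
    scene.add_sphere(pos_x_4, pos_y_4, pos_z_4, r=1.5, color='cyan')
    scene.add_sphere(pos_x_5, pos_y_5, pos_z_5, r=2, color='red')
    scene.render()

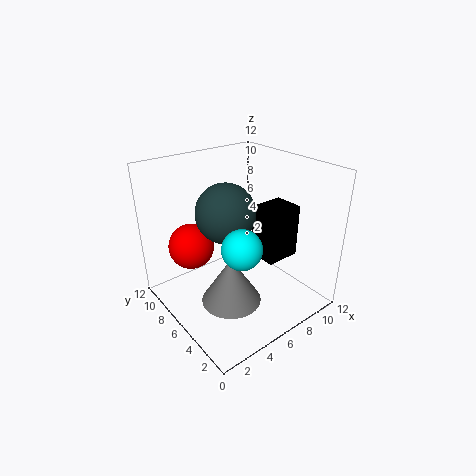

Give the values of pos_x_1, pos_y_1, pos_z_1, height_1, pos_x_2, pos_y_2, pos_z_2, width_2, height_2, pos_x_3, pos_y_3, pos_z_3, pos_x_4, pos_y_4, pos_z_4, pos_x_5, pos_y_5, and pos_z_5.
pos_x_1 = 4.5
pos_y_1 = 5
pos_z_1 = 1
height_1 = 4
pos_x_2 = 7.5
pos_y_2 = 3.5
pos_z_2 = 4
width_2 = 3
height_2 = 4.5
pos_x_3 = 5.5
pos_y_3 = 7
pos_z_3 = 8
pos_x_4 = 4
pos_y_4 = 3
pos_z_4 = 7
pos_x_5 = 3.5
pos_y_5 = 9.5
pos_z_5 = 4.5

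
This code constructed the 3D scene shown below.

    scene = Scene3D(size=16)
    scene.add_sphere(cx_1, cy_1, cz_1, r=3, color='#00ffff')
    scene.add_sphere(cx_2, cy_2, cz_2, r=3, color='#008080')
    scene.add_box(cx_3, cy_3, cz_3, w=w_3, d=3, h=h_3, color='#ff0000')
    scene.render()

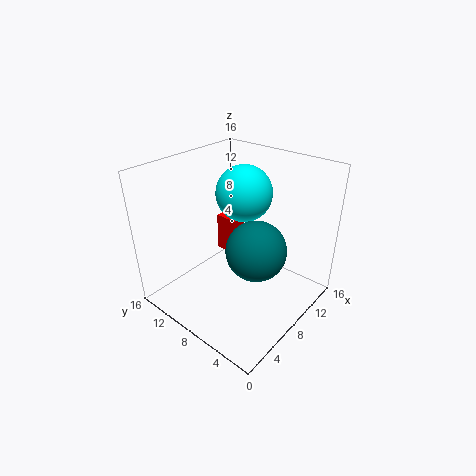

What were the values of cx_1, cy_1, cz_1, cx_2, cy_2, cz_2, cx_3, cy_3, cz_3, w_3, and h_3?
cx_1 = 9, cy_1 = 8, cz_1 = 13, cx_2 = 6, cy_2 = 4, cz_2 = 9, cx_3 = 12, cy_3 = 12, cz_3 = 2, w_3 = 2, h_3 = 5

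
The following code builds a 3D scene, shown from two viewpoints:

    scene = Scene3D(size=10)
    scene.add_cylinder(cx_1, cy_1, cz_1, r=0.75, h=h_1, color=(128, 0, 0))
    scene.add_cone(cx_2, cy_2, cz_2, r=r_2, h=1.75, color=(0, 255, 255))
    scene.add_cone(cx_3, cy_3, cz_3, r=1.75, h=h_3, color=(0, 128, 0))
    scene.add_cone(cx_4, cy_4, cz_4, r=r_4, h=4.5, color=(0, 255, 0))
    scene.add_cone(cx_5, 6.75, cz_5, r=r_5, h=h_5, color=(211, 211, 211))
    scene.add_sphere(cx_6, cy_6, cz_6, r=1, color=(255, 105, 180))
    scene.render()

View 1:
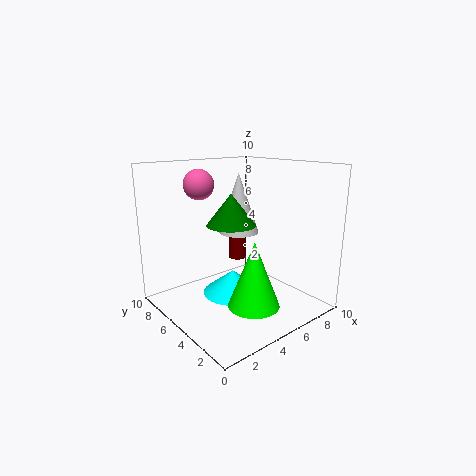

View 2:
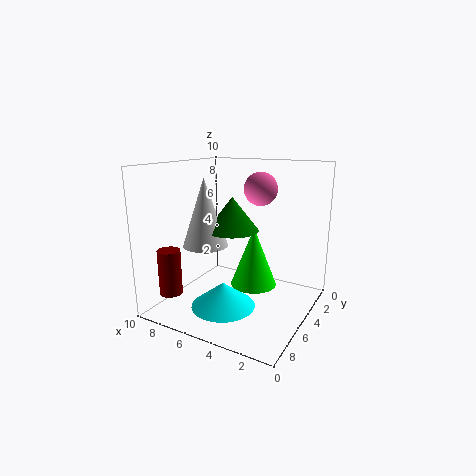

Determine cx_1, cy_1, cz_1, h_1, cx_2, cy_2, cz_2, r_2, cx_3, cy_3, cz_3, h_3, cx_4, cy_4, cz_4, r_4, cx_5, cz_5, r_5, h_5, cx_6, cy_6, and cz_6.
cx_1 = 8, cy_1 = 8.75, cz_1 = 1.75, h_1 = 3, cx_2 = 5.5, cy_2 = 6.25, cz_2 = 0.25, r_2 = 2.25, cx_3 = 5, cy_3 = 5.75, cz_3 = 5.75, h_3 = 2.25, cx_4 = 4.75, cy_4 = 3, cz_4 = 0.75, r_4 = 1.75, cx_5 = 6.5, cz_5 = 4.75, r_5 = 1.5, h_5 = 4.5, cx_6 = 2.75, cy_6 = 6.25, cz_6 = 8.75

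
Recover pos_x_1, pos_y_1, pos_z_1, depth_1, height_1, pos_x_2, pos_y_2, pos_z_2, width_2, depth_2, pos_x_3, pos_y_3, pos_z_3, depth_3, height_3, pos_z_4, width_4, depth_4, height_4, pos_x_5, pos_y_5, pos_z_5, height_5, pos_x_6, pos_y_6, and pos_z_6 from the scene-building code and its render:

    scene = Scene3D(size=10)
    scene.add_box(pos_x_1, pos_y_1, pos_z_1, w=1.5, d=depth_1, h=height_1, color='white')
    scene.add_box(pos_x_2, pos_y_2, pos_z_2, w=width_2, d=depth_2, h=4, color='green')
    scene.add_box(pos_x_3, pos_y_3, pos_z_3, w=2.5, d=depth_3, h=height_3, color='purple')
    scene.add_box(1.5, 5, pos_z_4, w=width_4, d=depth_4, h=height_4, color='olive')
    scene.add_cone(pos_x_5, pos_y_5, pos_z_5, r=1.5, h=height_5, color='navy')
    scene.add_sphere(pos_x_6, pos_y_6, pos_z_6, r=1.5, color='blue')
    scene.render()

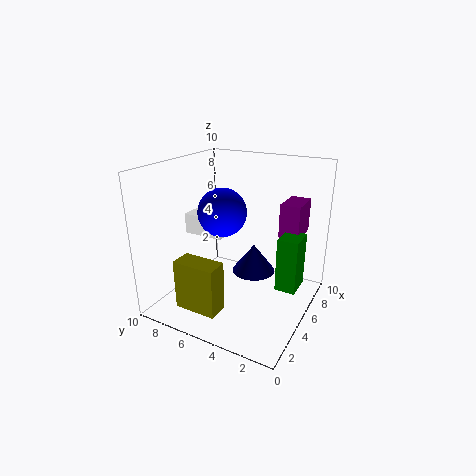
pos_x_1 = 5
pos_y_1 = 6.5
pos_z_1 = 4.5
depth_1 = 3
height_1 = 1.5
pos_x_2 = 6
pos_y_2 = 1
pos_z_2 = 1
width_2 = 2
depth_2 = 1.5
pos_x_3 = 7.5
pos_y_3 = 1.5
pos_z_3 = 4.5
depth_3 = 1.5
height_3 = 2.5
pos_z_4 = 0.5
width_4 = 1.5
depth_4 = 3
height_4 = 3.5
pos_x_5 = 5.5
pos_y_5 = 4
pos_z_5 = 2.5
height_5 = 2
pos_x_6 = 3
pos_y_6 = 5
pos_z_6 = 7.5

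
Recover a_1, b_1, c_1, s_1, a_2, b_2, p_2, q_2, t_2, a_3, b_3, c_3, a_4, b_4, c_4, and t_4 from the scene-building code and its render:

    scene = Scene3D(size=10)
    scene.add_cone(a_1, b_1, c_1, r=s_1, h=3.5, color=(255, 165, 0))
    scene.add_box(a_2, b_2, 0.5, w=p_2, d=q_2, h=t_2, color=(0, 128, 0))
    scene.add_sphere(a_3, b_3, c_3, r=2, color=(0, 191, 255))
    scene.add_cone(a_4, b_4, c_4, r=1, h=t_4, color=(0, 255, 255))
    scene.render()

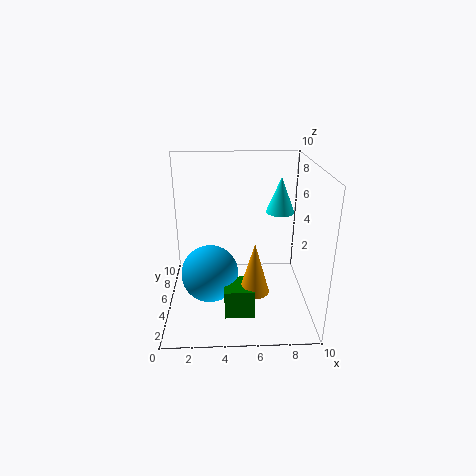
a_1 = 6
b_1 = 3
c_1 = 2
s_1 = 1
a_2 = 4
b_2 = 2
p_2 = 2
q_2 = 2
t_2 = 2
a_3 = 3
b_3 = 4.5
c_3 = 2.5
a_4 = 8
b_4 = 6
c_4 = 6.5
t_4 = 2.5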